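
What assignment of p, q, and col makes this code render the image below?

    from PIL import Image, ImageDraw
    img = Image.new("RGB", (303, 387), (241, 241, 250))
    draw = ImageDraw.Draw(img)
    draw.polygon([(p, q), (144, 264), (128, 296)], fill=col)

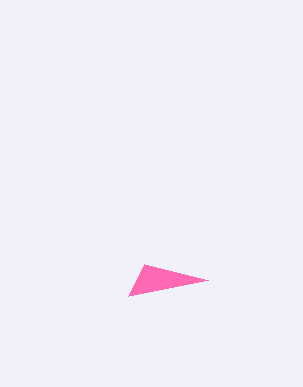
p = 208, q = 280, col = 'hotpink'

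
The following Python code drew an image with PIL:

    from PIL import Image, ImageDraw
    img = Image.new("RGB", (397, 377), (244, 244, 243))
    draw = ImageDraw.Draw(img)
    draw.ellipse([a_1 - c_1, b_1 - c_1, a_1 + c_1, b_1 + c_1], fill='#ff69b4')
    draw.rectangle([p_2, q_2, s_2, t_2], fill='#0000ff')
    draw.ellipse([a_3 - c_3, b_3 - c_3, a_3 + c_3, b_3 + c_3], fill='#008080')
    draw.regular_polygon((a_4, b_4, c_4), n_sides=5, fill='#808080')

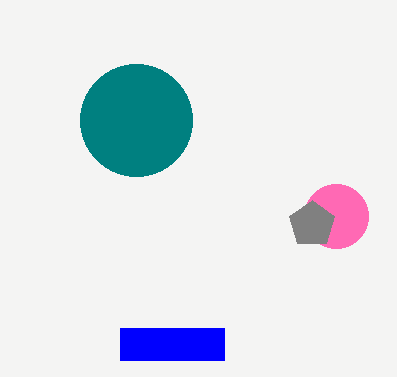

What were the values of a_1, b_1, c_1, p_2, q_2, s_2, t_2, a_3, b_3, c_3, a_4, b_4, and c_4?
a_1 = 336
b_1 = 216
c_1 = 32
p_2 = 120
q_2 = 328
s_2 = 224
t_2 = 360
a_3 = 136
b_3 = 120
c_3 = 56
a_4 = 312
b_4 = 224
c_4 = 24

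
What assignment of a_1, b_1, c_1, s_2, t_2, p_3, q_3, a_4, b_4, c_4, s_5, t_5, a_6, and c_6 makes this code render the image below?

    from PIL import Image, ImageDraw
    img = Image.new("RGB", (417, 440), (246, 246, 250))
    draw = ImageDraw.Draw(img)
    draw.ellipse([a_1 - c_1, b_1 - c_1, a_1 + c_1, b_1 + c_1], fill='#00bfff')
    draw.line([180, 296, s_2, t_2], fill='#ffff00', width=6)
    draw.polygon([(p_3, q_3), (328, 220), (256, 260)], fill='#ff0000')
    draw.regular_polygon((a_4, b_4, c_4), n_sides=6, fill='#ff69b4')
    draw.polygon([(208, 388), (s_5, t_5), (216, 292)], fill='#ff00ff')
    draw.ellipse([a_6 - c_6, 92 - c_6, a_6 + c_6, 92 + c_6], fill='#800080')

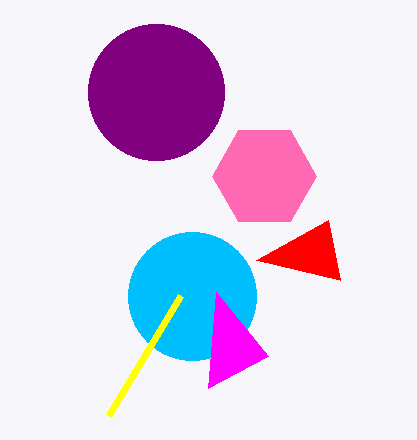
a_1 = 192; b_1 = 296; c_1 = 64; s_2 = 108; t_2 = 416; p_3 = 340; q_3 = 280; a_4 = 264; b_4 = 176; c_4 = 52; s_5 = 268; t_5 = 356; a_6 = 156; c_6 = 68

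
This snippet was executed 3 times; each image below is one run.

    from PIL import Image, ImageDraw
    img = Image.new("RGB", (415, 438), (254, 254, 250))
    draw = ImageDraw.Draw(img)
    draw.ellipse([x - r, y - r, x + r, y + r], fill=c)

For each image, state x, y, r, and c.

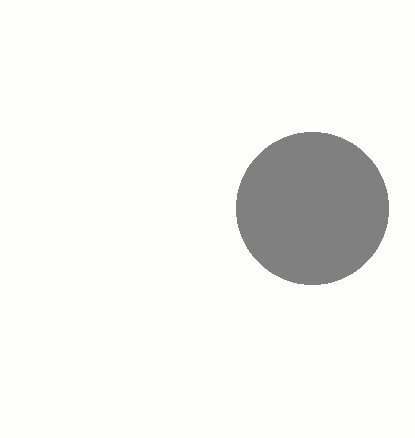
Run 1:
x = 312, y = 208, r = 76, c = 'gray'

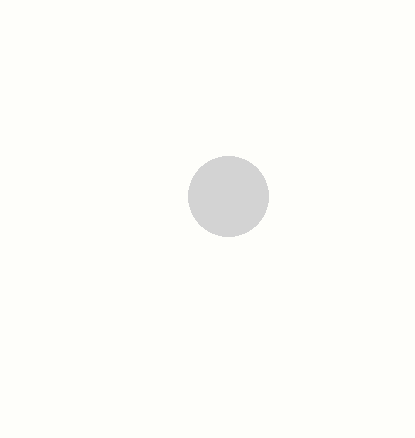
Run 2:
x = 228; y = 196; r = 40; c = 'lightgray'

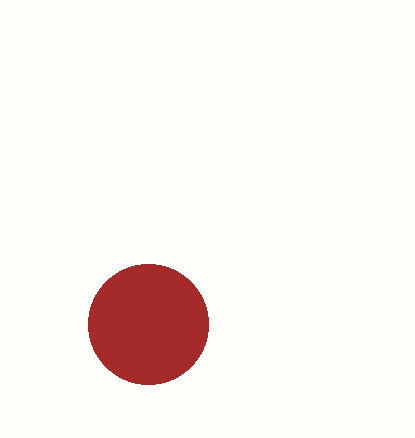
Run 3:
x = 148
y = 324
r = 60
c = 'brown'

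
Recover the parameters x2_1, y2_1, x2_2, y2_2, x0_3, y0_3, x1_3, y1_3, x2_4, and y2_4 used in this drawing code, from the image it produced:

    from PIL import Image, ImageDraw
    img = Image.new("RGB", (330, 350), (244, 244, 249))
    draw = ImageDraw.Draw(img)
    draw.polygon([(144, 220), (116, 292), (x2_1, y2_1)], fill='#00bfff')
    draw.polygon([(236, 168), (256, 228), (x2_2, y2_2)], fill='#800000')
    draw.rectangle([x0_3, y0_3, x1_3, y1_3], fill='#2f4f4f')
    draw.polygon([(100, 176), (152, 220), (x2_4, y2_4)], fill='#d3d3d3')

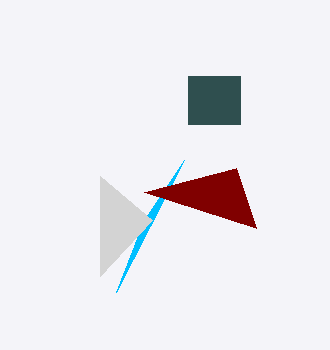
x2_1 = 184, y2_1 = 160, x2_2 = 144, y2_2 = 192, x0_3 = 188, y0_3 = 76, x1_3 = 240, y1_3 = 124, x2_4 = 100, y2_4 = 276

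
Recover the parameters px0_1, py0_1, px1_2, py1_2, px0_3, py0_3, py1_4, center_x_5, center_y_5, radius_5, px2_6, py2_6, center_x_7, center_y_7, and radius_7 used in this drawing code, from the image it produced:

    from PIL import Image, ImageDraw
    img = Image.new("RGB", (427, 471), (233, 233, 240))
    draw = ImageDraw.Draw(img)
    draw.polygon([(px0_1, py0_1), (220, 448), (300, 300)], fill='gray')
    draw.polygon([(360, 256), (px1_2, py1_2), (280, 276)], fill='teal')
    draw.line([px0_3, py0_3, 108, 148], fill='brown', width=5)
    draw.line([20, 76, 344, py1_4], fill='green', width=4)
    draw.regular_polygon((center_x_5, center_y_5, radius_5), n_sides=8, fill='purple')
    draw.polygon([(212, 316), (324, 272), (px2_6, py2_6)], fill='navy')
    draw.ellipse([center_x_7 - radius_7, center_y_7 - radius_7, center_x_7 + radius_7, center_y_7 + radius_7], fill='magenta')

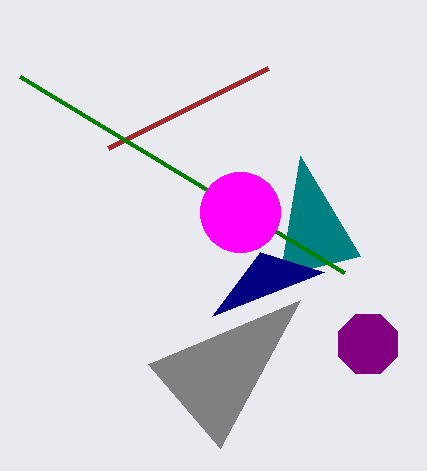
px0_1 = 148; py0_1 = 364; px1_2 = 300; py1_2 = 156; px0_3 = 268; py0_3 = 68; py1_4 = 272; center_x_5 = 368; center_y_5 = 344; radius_5 = 32; px2_6 = 260; py2_6 = 252; center_x_7 = 240; center_y_7 = 212; radius_7 = 40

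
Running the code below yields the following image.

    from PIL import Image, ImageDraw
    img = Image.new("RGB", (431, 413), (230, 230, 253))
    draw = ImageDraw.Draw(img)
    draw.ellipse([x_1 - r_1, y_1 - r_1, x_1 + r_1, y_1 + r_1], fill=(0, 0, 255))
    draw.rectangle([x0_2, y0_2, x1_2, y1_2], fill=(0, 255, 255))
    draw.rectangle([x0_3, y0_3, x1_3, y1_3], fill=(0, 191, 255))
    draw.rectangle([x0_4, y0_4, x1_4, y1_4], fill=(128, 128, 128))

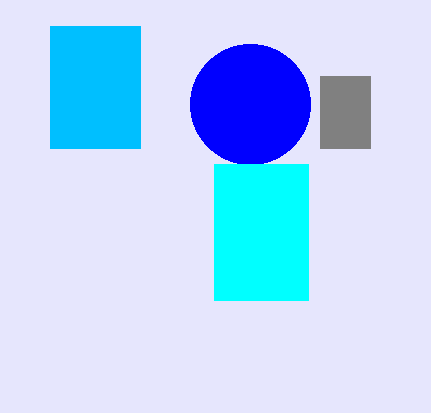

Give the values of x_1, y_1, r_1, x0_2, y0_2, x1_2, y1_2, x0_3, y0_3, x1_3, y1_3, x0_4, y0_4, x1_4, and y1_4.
x_1 = 250; y_1 = 104; r_1 = 60; x0_2 = 214; y0_2 = 164; x1_2 = 308; y1_2 = 300; x0_3 = 50; y0_3 = 26; x1_3 = 140; y1_3 = 148; x0_4 = 320; y0_4 = 76; x1_4 = 370; y1_4 = 148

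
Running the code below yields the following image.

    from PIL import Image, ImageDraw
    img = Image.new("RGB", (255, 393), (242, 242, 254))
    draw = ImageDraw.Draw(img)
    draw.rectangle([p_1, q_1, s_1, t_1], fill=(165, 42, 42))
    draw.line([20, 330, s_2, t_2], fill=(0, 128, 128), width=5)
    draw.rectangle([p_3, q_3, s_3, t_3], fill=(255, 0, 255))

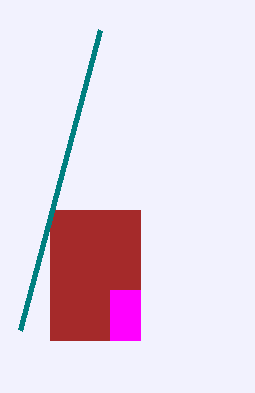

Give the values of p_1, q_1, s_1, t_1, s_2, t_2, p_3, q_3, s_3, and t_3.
p_1 = 50, q_1 = 210, s_1 = 140, t_1 = 340, s_2 = 100, t_2 = 30, p_3 = 110, q_3 = 290, s_3 = 140, t_3 = 340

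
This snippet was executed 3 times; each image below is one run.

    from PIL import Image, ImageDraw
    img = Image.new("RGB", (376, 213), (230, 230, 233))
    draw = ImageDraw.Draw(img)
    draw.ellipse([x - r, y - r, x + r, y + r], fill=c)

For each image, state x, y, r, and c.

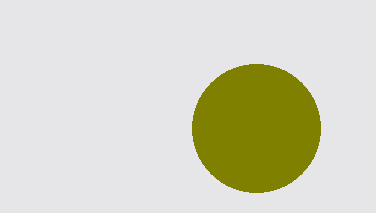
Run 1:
x = 256; y = 128; r = 64; c = 'olive'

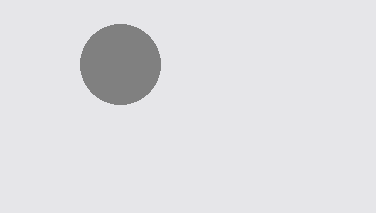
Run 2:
x = 120
y = 64
r = 40
c = 'gray'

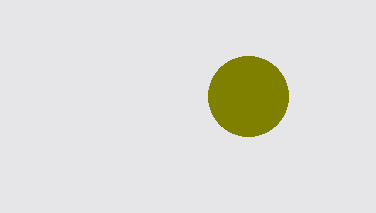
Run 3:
x = 248
y = 96
r = 40
c = 'olive'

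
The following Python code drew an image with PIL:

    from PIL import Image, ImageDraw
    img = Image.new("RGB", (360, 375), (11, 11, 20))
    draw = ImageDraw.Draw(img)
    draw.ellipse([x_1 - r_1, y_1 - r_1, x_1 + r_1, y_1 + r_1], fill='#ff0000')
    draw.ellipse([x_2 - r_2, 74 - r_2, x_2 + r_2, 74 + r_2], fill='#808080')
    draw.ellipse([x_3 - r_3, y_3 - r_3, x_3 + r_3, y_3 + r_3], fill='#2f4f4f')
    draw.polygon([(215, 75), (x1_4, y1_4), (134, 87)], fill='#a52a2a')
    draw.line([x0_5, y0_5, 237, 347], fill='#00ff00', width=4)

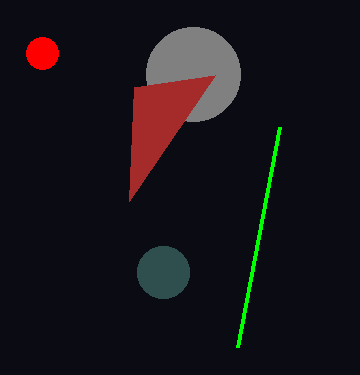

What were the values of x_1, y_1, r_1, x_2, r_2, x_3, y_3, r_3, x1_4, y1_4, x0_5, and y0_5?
x_1 = 42
y_1 = 53
r_1 = 16
x_2 = 193
r_2 = 47
x_3 = 163
y_3 = 272
r_3 = 26
x1_4 = 129
y1_4 = 201
x0_5 = 279
y0_5 = 127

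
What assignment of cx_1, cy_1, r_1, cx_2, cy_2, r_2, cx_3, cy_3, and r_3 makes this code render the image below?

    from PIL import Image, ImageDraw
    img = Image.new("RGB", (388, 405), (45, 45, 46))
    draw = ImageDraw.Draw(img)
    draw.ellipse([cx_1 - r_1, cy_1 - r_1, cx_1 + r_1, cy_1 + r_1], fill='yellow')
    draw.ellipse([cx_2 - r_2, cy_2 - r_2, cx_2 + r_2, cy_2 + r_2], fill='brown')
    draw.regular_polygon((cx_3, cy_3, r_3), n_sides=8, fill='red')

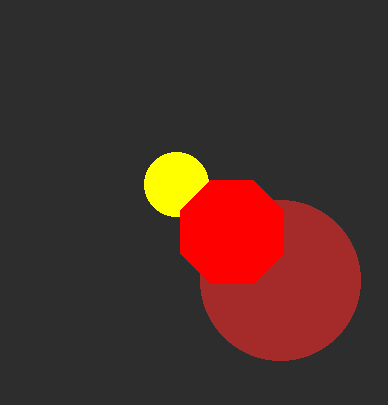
cx_1 = 176, cy_1 = 184, r_1 = 32, cx_2 = 280, cy_2 = 280, r_2 = 80, cx_3 = 232, cy_3 = 232, r_3 = 56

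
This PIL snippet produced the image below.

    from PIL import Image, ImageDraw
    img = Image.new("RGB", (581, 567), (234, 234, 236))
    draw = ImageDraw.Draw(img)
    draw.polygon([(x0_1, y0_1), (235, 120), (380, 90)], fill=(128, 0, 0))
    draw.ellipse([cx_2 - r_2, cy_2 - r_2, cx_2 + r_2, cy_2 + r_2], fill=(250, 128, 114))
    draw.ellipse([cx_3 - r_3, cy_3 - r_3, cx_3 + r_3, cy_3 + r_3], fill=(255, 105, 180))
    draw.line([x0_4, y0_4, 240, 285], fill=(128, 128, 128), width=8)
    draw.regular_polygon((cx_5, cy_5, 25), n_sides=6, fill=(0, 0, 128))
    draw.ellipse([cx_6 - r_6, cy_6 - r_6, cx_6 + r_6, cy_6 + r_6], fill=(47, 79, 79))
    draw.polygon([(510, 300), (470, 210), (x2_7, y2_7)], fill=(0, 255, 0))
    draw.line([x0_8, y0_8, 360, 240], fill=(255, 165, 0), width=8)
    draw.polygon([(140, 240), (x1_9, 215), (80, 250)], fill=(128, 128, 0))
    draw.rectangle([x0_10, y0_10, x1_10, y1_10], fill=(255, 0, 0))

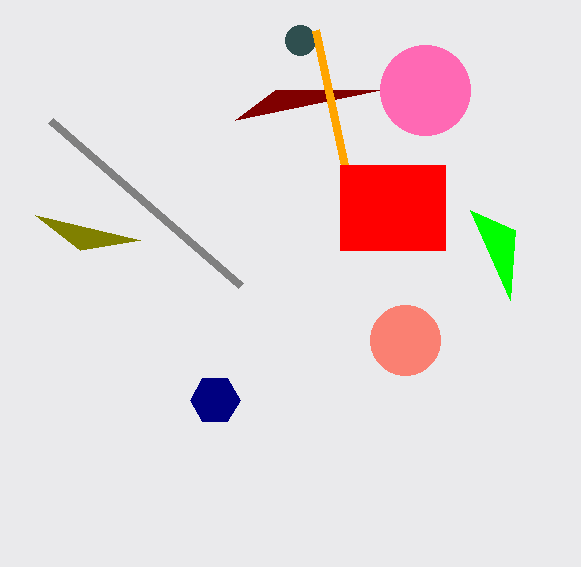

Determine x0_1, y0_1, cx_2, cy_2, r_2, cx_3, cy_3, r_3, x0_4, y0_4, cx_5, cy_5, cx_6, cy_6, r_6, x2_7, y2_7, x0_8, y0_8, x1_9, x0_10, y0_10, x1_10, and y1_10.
x0_1 = 275; y0_1 = 90; cx_2 = 405; cy_2 = 340; r_2 = 35; cx_3 = 425; cy_3 = 90; r_3 = 45; x0_4 = 50; y0_4 = 120; cx_5 = 215; cy_5 = 400; cx_6 = 300; cy_6 = 40; r_6 = 15; x2_7 = 515; y2_7 = 230; x0_8 = 315; y0_8 = 30; x1_9 = 35; x0_10 = 340; y0_10 = 165; x1_10 = 445; y1_10 = 250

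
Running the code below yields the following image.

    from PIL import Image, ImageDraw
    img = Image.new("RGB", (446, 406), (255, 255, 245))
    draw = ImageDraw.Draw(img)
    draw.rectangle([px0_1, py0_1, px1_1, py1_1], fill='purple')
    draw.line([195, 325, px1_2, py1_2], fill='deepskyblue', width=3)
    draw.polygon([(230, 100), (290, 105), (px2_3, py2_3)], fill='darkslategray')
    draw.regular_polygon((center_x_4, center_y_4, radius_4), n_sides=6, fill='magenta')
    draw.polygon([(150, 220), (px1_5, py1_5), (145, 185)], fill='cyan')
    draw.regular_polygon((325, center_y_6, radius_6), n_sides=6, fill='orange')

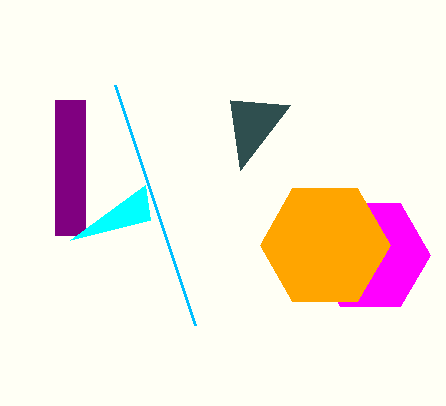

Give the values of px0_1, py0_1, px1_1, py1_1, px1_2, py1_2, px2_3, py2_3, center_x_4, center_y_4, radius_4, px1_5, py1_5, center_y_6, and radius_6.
px0_1 = 55; py0_1 = 100; px1_1 = 85; py1_1 = 235; px1_2 = 115; py1_2 = 85; px2_3 = 240; py2_3 = 170; center_x_4 = 370; center_y_4 = 255; radius_4 = 60; px1_5 = 70; py1_5 = 240; center_y_6 = 245; radius_6 = 65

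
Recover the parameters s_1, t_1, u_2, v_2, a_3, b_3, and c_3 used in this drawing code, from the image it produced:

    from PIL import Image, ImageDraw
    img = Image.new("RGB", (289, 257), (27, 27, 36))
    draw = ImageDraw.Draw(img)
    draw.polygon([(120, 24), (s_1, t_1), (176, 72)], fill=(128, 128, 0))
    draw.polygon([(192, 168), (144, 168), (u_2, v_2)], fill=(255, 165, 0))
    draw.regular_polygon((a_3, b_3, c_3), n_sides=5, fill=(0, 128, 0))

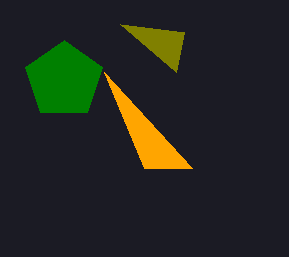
s_1 = 184
t_1 = 32
u_2 = 104
v_2 = 72
a_3 = 64
b_3 = 80
c_3 = 40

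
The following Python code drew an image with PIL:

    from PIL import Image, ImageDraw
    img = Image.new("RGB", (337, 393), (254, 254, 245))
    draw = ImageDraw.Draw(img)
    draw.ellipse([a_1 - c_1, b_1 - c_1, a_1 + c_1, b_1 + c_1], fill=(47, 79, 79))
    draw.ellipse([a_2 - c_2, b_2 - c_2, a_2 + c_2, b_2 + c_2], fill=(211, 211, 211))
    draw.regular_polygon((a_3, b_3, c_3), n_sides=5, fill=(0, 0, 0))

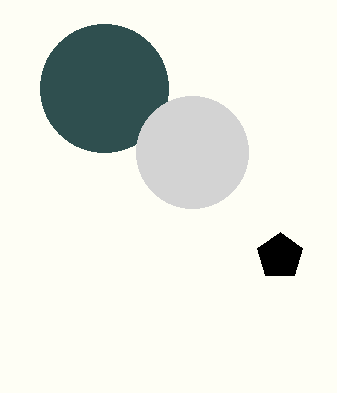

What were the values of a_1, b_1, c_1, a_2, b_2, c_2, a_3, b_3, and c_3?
a_1 = 104; b_1 = 88; c_1 = 64; a_2 = 192; b_2 = 152; c_2 = 56; a_3 = 280; b_3 = 256; c_3 = 24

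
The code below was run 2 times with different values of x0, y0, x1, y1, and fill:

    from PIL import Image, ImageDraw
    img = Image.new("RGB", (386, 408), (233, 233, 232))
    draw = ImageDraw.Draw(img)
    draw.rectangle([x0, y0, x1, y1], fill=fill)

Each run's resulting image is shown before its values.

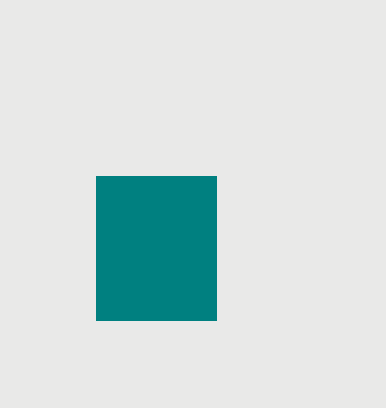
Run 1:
x0 = 96; y0 = 176; x1 = 216; y1 = 320; fill = 'teal'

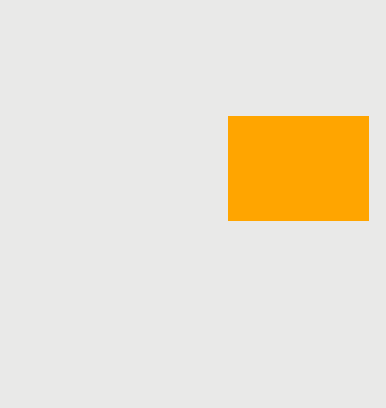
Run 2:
x0 = 228, y0 = 116, x1 = 368, y1 = 220, fill = 'orange'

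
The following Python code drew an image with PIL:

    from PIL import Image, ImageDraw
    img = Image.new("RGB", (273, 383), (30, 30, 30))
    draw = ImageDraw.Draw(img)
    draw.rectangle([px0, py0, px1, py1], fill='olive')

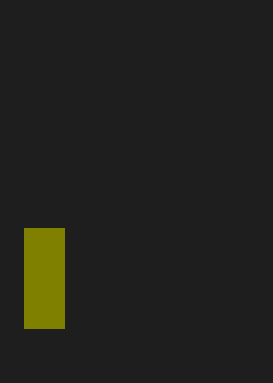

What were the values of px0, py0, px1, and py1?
px0 = 24; py0 = 228; px1 = 64; py1 = 328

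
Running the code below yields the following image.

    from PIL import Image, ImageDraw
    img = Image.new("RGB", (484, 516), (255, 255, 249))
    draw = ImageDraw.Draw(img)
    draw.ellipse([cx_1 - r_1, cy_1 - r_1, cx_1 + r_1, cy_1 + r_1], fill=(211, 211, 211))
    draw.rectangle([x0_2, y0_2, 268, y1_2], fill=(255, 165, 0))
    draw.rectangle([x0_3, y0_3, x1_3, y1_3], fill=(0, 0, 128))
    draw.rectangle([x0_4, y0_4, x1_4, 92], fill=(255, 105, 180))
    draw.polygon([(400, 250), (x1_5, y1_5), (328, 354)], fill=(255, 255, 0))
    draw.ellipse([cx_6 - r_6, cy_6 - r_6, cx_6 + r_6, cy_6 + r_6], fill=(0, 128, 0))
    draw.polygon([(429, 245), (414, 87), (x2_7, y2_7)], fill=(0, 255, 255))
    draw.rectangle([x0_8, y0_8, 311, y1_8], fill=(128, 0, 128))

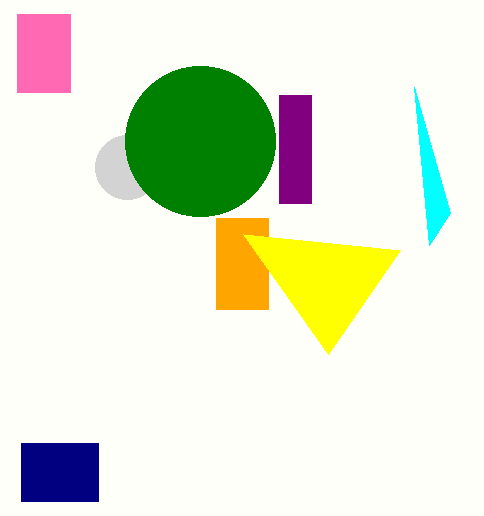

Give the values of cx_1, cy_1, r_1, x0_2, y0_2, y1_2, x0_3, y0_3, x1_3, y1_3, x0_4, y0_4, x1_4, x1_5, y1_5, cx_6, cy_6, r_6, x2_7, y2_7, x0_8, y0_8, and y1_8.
cx_1 = 127; cy_1 = 167; r_1 = 32; x0_2 = 216; y0_2 = 218; y1_2 = 309; x0_3 = 21; y0_3 = 443; x1_3 = 98; y1_3 = 501; x0_4 = 17; y0_4 = 14; x1_4 = 70; x1_5 = 243; y1_5 = 234; cx_6 = 200; cy_6 = 141; r_6 = 75; x2_7 = 450; y2_7 = 213; x0_8 = 279; y0_8 = 95; y1_8 = 203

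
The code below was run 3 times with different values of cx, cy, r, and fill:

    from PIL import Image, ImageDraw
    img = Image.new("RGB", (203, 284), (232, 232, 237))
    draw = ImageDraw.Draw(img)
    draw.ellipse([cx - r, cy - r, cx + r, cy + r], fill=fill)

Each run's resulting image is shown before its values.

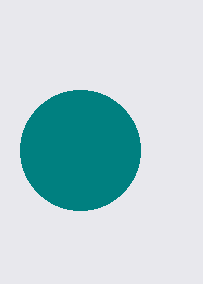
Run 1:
cx = 80; cy = 150; r = 60; fill = 'teal'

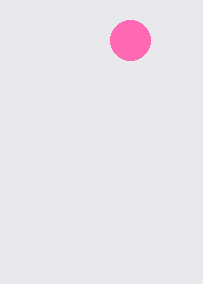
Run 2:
cx = 130, cy = 40, r = 20, fill = 'hotpink'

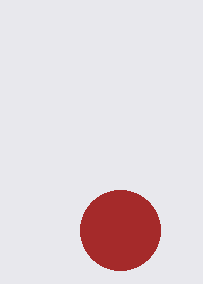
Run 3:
cx = 120, cy = 230, r = 40, fill = 'brown'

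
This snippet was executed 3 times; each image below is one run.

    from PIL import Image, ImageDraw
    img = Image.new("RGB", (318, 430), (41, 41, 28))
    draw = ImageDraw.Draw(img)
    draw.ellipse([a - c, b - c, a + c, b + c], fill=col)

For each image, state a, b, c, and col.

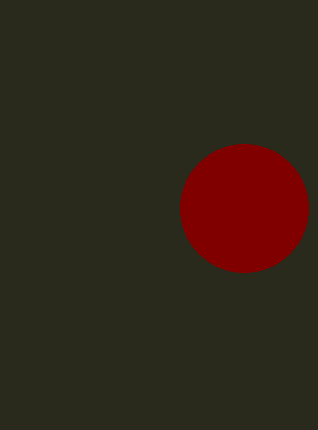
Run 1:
a = 244
b = 208
c = 64
col = 'maroon'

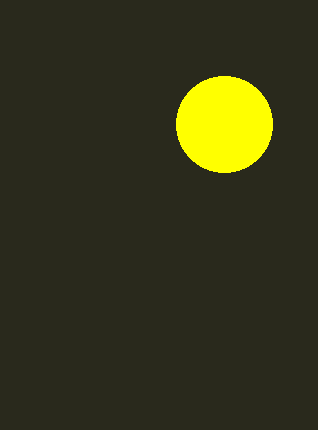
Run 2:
a = 224, b = 124, c = 48, col = 'yellow'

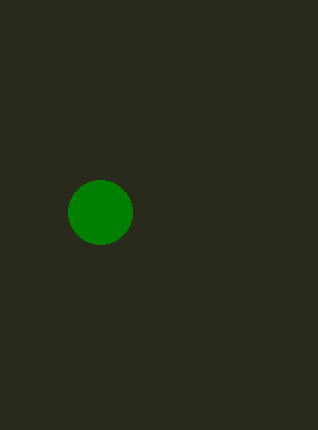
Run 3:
a = 100, b = 212, c = 32, col = 'green'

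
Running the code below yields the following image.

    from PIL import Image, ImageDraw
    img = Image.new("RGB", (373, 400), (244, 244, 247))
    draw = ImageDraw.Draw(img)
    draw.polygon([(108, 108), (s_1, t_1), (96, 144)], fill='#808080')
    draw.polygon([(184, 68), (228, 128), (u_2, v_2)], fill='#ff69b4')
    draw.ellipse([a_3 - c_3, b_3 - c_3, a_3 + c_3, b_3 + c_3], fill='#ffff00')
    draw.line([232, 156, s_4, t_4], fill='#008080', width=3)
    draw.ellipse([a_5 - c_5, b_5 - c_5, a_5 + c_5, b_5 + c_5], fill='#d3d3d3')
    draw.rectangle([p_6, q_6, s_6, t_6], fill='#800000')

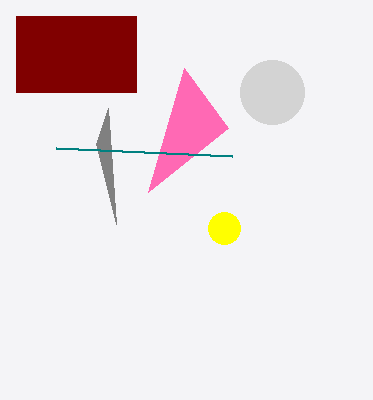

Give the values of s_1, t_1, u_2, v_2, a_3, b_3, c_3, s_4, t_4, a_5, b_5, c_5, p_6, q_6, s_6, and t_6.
s_1 = 116; t_1 = 224; u_2 = 148; v_2 = 192; a_3 = 224; b_3 = 228; c_3 = 16; s_4 = 56; t_4 = 148; a_5 = 272; b_5 = 92; c_5 = 32; p_6 = 16; q_6 = 16; s_6 = 136; t_6 = 92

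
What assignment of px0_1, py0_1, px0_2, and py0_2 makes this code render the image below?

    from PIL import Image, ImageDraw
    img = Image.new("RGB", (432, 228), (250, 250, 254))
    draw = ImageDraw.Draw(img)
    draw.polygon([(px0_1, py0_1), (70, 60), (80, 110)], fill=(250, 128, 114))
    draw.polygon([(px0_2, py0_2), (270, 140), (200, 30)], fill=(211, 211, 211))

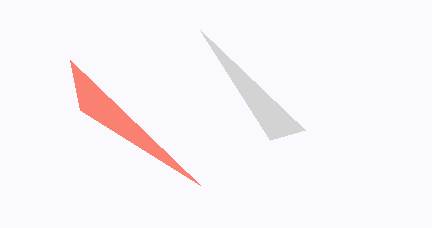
px0_1 = 200, py0_1 = 185, px0_2 = 305, py0_2 = 130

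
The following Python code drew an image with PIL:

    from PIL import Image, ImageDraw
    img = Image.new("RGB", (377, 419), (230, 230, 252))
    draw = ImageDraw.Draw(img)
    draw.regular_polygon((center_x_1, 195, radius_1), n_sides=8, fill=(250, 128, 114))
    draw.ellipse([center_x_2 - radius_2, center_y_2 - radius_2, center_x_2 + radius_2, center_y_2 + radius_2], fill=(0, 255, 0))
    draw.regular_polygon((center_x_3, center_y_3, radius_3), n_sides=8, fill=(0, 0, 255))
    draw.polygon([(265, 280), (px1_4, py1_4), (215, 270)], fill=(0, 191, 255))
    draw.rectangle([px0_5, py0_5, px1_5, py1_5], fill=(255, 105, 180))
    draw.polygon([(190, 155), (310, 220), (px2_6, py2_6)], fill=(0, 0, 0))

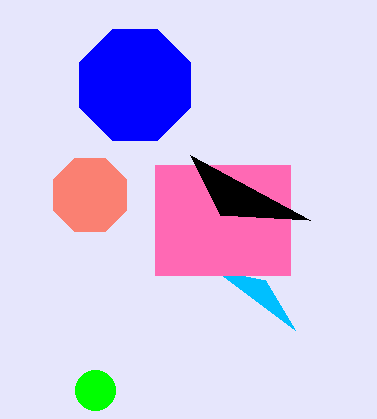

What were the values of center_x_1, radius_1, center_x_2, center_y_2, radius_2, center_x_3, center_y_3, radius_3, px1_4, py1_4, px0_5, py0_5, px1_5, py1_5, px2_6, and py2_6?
center_x_1 = 90
radius_1 = 40
center_x_2 = 95
center_y_2 = 390
radius_2 = 20
center_x_3 = 135
center_y_3 = 85
radius_3 = 60
px1_4 = 295
py1_4 = 330
px0_5 = 155
py0_5 = 165
px1_5 = 290
py1_5 = 275
px2_6 = 220
py2_6 = 215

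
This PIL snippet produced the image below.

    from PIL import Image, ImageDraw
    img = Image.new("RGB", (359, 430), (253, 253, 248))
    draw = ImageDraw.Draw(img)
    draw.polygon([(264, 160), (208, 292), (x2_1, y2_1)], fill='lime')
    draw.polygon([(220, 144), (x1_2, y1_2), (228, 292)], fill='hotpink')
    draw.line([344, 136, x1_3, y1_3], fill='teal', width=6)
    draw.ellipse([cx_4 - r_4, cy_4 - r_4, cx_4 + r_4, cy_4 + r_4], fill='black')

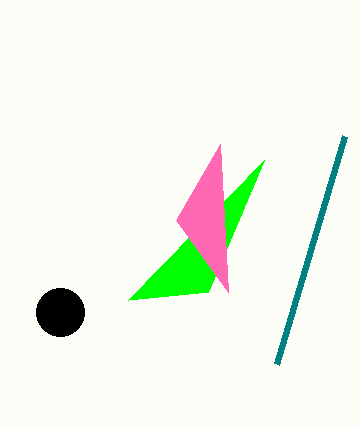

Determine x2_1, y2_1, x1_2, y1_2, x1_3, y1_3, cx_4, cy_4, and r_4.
x2_1 = 128, y2_1 = 300, x1_2 = 176, y1_2 = 220, x1_3 = 276, y1_3 = 364, cx_4 = 60, cy_4 = 312, r_4 = 24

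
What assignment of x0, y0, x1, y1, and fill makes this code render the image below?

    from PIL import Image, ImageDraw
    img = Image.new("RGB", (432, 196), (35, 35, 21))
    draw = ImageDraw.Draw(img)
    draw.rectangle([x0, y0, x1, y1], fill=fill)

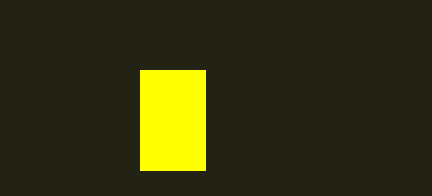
x0 = 140, y0 = 70, x1 = 205, y1 = 170, fill = 'yellow'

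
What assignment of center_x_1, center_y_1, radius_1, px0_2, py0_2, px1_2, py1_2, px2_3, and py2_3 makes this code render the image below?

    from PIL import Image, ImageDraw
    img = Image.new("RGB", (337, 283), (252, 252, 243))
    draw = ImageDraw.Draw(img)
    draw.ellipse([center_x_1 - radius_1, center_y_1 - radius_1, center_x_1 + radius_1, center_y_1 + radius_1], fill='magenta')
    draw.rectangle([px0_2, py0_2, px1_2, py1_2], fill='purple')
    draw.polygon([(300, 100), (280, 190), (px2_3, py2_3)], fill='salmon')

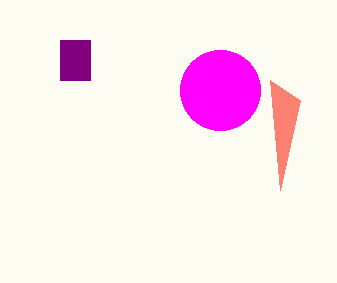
center_x_1 = 220, center_y_1 = 90, radius_1 = 40, px0_2 = 60, py0_2 = 40, px1_2 = 90, py1_2 = 80, px2_3 = 270, py2_3 = 80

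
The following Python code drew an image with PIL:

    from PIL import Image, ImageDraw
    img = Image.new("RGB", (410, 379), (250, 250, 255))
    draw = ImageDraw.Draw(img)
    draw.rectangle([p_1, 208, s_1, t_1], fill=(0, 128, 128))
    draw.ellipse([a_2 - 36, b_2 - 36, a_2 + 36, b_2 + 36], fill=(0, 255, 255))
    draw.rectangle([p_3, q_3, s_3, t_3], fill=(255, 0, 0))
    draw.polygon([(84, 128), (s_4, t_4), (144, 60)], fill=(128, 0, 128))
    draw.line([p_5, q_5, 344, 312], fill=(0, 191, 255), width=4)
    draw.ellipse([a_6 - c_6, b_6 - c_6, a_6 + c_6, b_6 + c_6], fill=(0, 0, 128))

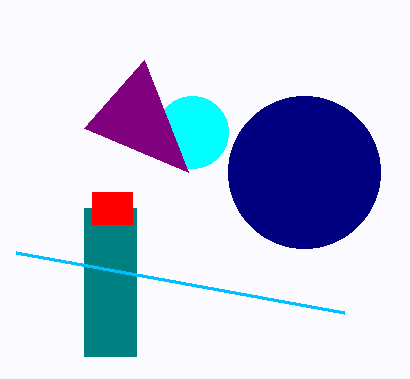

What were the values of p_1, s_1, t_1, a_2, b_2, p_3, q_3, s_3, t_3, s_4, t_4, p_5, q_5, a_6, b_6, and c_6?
p_1 = 84, s_1 = 136, t_1 = 356, a_2 = 192, b_2 = 132, p_3 = 92, q_3 = 192, s_3 = 132, t_3 = 224, s_4 = 188, t_4 = 172, p_5 = 16, q_5 = 252, a_6 = 304, b_6 = 172, c_6 = 76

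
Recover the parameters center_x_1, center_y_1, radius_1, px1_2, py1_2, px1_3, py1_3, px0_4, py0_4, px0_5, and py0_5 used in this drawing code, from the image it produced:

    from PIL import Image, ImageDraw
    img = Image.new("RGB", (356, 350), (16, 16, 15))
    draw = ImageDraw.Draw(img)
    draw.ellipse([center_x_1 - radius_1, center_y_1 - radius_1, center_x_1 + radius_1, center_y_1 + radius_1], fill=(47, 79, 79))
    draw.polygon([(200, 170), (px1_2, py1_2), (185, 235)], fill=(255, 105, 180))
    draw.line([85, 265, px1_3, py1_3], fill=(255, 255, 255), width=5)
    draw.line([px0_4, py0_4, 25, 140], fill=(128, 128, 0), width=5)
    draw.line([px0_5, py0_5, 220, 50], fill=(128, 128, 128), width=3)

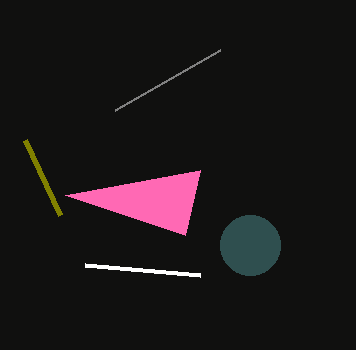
center_x_1 = 250, center_y_1 = 245, radius_1 = 30, px1_2 = 65, py1_2 = 195, px1_3 = 200, py1_3 = 275, px0_4 = 60, py0_4 = 215, px0_5 = 115, py0_5 = 110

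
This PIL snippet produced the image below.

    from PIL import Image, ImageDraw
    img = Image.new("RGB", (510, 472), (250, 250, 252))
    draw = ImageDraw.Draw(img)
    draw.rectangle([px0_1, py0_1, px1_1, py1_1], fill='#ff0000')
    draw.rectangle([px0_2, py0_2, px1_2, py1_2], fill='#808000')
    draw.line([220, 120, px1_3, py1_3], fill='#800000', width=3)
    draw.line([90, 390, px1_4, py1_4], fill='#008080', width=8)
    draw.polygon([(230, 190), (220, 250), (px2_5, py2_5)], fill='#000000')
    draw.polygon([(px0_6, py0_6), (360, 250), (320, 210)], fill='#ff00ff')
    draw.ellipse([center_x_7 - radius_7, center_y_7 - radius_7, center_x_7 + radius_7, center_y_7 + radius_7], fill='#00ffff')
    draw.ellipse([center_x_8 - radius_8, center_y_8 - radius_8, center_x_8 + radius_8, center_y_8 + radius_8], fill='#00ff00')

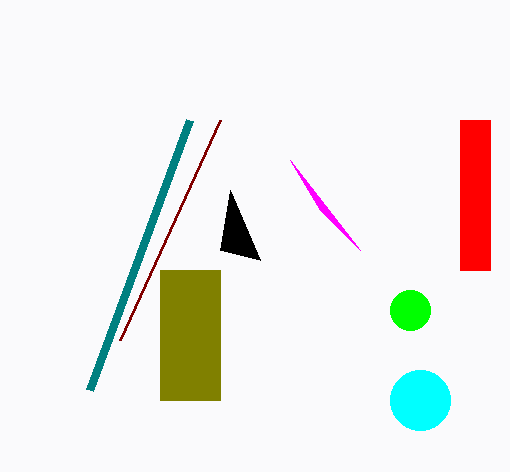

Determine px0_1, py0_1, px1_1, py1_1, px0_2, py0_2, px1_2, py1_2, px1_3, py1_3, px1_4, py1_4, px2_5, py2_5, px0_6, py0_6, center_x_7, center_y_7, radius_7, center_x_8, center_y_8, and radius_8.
px0_1 = 460
py0_1 = 120
px1_1 = 490
py1_1 = 270
px0_2 = 160
py0_2 = 270
px1_2 = 220
py1_2 = 400
px1_3 = 120
py1_3 = 340
px1_4 = 190
py1_4 = 120
px2_5 = 260
py2_5 = 260
px0_6 = 290
py0_6 = 160
center_x_7 = 420
center_y_7 = 400
radius_7 = 30
center_x_8 = 410
center_y_8 = 310
radius_8 = 20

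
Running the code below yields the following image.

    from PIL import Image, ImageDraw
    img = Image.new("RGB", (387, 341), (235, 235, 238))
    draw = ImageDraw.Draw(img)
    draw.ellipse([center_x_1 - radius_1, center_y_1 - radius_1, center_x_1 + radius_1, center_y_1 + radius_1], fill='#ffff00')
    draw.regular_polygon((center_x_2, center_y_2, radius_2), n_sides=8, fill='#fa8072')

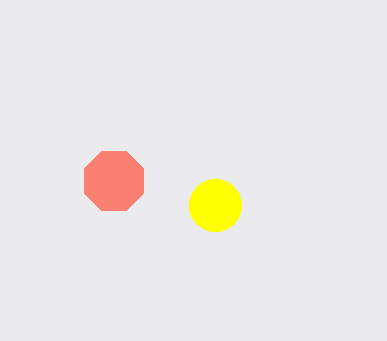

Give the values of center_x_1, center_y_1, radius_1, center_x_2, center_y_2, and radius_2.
center_x_1 = 215; center_y_1 = 205; radius_1 = 26; center_x_2 = 114; center_y_2 = 181; radius_2 = 32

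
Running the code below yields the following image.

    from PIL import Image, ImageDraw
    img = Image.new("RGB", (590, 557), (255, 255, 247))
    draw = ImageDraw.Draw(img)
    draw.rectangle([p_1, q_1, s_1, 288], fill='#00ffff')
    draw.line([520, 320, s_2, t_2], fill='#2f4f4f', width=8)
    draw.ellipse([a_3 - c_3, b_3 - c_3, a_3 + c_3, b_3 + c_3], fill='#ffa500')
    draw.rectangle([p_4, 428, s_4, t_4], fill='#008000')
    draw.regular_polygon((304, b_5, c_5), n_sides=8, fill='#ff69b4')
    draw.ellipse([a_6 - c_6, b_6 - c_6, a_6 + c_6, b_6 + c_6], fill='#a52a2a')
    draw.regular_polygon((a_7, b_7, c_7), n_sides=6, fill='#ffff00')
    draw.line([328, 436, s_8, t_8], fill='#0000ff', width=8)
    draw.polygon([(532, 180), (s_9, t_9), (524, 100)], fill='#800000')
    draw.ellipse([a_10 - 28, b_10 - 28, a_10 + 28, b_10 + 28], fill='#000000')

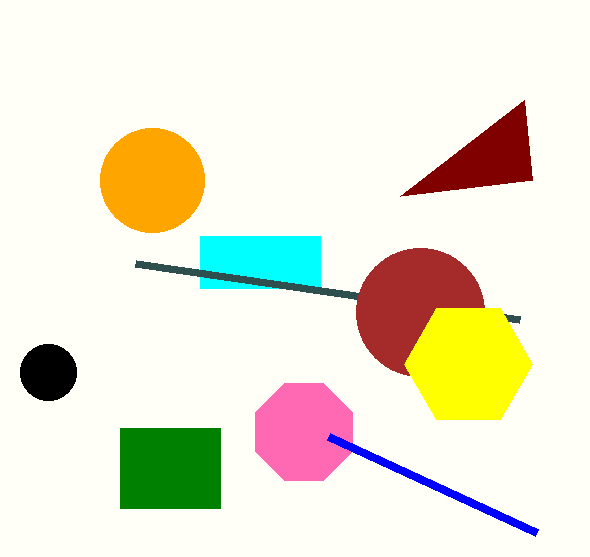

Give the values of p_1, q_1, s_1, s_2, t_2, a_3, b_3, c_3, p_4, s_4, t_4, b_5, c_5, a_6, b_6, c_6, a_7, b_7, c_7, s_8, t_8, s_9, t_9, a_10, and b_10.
p_1 = 200, q_1 = 236, s_1 = 320, s_2 = 136, t_2 = 264, a_3 = 152, b_3 = 180, c_3 = 52, p_4 = 120, s_4 = 220, t_4 = 508, b_5 = 432, c_5 = 52, a_6 = 420, b_6 = 312, c_6 = 64, a_7 = 468, b_7 = 364, c_7 = 64, s_8 = 536, t_8 = 532, s_9 = 400, t_9 = 196, a_10 = 48, b_10 = 372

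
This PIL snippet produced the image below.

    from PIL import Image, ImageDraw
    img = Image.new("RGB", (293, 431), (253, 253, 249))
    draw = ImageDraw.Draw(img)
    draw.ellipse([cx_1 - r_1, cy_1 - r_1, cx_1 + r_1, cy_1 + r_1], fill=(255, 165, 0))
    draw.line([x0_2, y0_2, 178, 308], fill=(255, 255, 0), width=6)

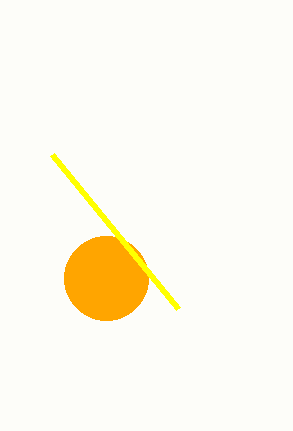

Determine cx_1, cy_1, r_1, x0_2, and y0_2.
cx_1 = 106; cy_1 = 278; r_1 = 42; x0_2 = 52; y0_2 = 154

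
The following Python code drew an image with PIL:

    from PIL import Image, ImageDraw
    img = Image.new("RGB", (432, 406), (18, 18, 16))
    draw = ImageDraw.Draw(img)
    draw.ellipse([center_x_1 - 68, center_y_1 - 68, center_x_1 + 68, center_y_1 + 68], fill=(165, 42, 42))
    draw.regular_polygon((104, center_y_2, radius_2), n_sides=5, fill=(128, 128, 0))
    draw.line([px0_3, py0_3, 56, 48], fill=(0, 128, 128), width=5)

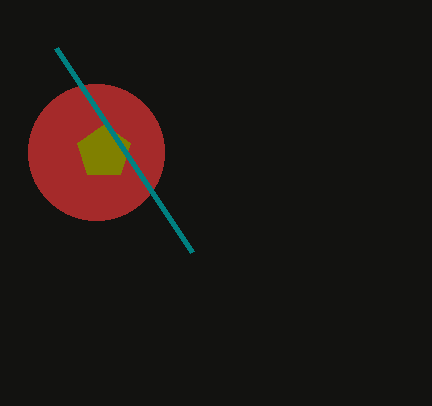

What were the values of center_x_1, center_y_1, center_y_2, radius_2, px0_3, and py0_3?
center_x_1 = 96
center_y_1 = 152
center_y_2 = 152
radius_2 = 28
px0_3 = 192
py0_3 = 252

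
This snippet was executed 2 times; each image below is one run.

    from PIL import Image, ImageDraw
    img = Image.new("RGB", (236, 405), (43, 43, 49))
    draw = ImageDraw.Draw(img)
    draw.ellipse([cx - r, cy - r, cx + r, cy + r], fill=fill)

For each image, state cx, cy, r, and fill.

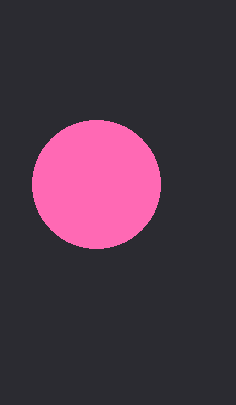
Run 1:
cx = 96
cy = 184
r = 64
fill = 'hotpink'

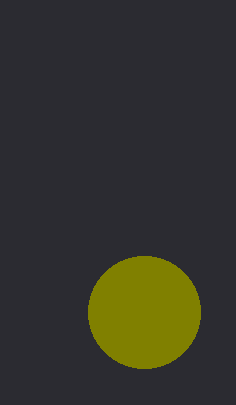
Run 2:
cx = 144; cy = 312; r = 56; fill = 'olive'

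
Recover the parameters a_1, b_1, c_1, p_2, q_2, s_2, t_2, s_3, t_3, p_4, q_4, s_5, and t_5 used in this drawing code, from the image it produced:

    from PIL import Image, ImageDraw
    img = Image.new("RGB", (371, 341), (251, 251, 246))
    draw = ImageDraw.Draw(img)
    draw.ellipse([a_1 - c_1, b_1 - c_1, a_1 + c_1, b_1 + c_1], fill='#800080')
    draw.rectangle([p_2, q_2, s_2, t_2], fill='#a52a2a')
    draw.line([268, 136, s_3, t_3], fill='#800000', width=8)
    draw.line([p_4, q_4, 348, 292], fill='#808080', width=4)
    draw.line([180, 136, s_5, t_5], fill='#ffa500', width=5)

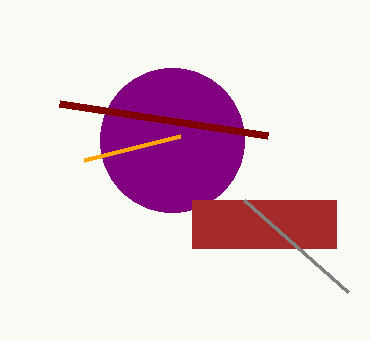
a_1 = 172
b_1 = 140
c_1 = 72
p_2 = 192
q_2 = 200
s_2 = 336
t_2 = 248
s_3 = 60
t_3 = 104
p_4 = 244
q_4 = 200
s_5 = 84
t_5 = 160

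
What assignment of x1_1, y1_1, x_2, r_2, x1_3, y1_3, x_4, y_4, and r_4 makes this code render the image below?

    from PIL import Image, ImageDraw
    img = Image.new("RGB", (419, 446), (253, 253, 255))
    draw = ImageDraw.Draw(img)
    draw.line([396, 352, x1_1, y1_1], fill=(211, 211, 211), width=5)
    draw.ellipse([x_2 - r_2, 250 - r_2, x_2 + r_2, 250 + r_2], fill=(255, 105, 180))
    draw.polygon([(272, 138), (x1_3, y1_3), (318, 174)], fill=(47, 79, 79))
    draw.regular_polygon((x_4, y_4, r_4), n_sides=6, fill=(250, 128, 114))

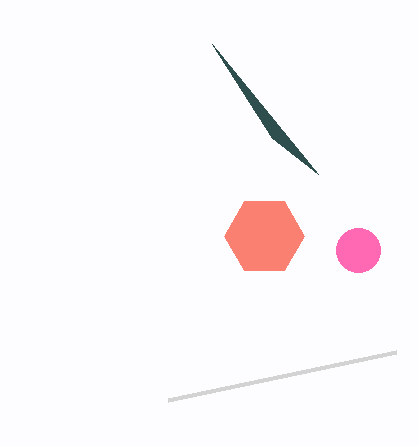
x1_1 = 168; y1_1 = 400; x_2 = 358; r_2 = 22; x1_3 = 212; y1_3 = 44; x_4 = 264; y_4 = 236; r_4 = 40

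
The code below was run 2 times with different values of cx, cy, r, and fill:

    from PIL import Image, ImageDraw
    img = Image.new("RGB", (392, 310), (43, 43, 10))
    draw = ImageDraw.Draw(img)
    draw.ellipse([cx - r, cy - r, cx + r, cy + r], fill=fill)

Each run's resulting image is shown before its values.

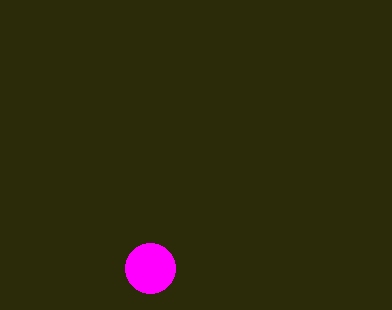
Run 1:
cx = 150, cy = 268, r = 25, fill = 'magenta'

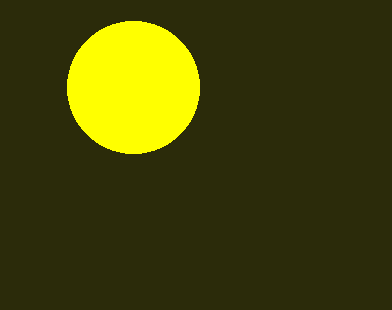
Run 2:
cx = 133; cy = 87; r = 66; fill = 'yellow'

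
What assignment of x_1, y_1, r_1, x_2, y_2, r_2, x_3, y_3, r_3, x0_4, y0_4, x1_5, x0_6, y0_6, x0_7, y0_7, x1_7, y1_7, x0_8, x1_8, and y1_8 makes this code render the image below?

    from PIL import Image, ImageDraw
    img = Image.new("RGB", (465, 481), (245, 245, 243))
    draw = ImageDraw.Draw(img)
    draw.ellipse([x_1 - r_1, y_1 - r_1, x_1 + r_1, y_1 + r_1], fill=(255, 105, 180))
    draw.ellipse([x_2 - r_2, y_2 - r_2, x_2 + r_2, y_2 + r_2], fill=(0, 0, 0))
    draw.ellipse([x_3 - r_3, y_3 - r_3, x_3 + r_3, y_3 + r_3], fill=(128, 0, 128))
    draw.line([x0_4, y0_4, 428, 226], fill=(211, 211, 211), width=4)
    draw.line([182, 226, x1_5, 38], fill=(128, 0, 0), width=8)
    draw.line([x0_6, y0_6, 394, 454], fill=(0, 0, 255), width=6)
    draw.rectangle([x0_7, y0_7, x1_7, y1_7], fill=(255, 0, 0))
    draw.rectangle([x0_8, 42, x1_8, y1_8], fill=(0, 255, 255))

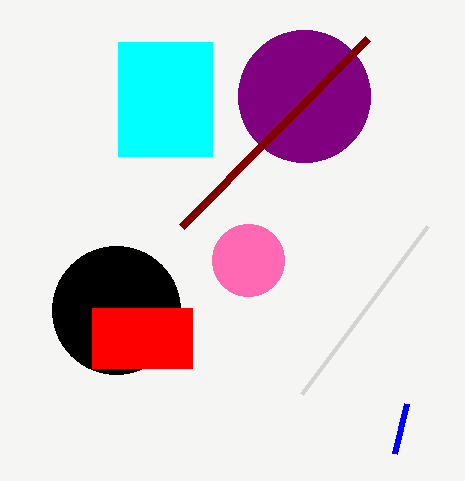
x_1 = 248; y_1 = 260; r_1 = 36; x_2 = 116; y_2 = 310; r_2 = 64; x_3 = 304; y_3 = 96; r_3 = 66; x0_4 = 302; y0_4 = 394; x1_5 = 368; x0_6 = 406; y0_6 = 404; x0_7 = 92; y0_7 = 308; x1_7 = 192; y1_7 = 368; x0_8 = 118; x1_8 = 212; y1_8 = 156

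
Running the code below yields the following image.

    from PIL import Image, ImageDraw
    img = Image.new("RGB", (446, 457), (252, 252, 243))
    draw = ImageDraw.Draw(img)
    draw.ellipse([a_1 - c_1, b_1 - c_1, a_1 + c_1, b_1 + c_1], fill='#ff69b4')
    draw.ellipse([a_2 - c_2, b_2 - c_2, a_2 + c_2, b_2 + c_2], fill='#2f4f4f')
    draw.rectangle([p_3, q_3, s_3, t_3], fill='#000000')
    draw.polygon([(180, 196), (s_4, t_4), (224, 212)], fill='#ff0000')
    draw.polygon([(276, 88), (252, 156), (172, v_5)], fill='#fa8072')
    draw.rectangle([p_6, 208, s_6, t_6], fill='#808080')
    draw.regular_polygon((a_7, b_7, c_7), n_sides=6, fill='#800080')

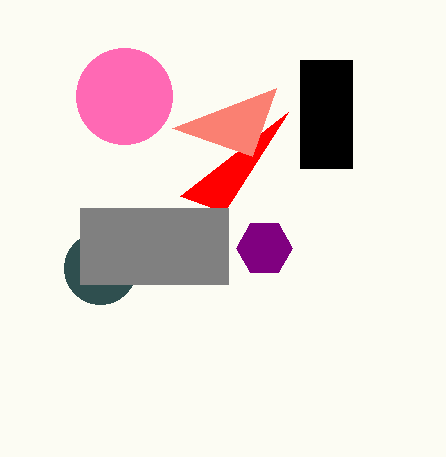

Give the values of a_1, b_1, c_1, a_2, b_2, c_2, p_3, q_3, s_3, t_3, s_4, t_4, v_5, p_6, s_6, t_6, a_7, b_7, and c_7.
a_1 = 124; b_1 = 96; c_1 = 48; a_2 = 100; b_2 = 268; c_2 = 36; p_3 = 300; q_3 = 60; s_3 = 352; t_3 = 168; s_4 = 288; t_4 = 112; v_5 = 128; p_6 = 80; s_6 = 228; t_6 = 284; a_7 = 264; b_7 = 248; c_7 = 28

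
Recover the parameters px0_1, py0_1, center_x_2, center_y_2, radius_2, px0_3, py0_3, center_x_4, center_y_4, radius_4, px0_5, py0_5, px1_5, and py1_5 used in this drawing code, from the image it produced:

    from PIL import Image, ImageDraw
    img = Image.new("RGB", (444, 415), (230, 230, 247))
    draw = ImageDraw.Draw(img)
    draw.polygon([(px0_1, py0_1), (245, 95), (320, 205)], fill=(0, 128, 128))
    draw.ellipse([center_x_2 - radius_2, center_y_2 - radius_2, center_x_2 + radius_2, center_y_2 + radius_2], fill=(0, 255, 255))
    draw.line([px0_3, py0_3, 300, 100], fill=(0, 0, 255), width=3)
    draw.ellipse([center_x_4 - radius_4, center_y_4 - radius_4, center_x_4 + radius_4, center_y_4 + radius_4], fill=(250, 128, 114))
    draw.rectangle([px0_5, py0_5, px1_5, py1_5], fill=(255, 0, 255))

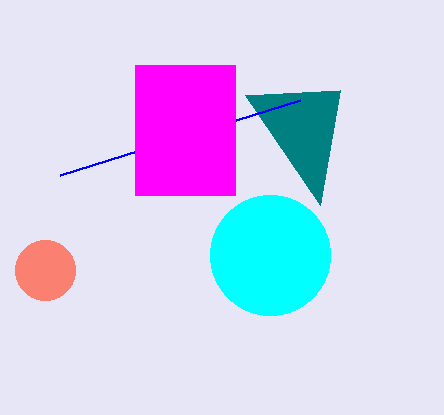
px0_1 = 340
py0_1 = 90
center_x_2 = 270
center_y_2 = 255
radius_2 = 60
px0_3 = 60
py0_3 = 175
center_x_4 = 45
center_y_4 = 270
radius_4 = 30
px0_5 = 135
py0_5 = 65
px1_5 = 235
py1_5 = 195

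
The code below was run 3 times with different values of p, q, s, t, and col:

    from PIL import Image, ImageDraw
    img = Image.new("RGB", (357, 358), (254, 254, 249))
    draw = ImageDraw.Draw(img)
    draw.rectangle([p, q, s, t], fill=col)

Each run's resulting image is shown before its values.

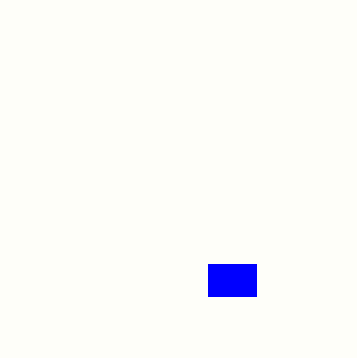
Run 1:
p = 208; q = 264; s = 256; t = 296; col = 'blue'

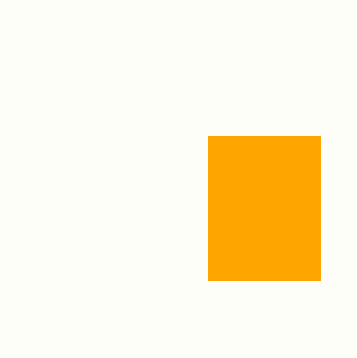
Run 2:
p = 208; q = 136; s = 320; t = 280; col = 'orange'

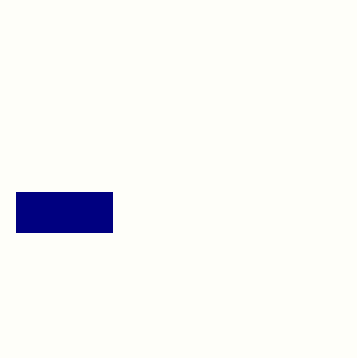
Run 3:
p = 16, q = 192, s = 112, t = 232, col = 'navy'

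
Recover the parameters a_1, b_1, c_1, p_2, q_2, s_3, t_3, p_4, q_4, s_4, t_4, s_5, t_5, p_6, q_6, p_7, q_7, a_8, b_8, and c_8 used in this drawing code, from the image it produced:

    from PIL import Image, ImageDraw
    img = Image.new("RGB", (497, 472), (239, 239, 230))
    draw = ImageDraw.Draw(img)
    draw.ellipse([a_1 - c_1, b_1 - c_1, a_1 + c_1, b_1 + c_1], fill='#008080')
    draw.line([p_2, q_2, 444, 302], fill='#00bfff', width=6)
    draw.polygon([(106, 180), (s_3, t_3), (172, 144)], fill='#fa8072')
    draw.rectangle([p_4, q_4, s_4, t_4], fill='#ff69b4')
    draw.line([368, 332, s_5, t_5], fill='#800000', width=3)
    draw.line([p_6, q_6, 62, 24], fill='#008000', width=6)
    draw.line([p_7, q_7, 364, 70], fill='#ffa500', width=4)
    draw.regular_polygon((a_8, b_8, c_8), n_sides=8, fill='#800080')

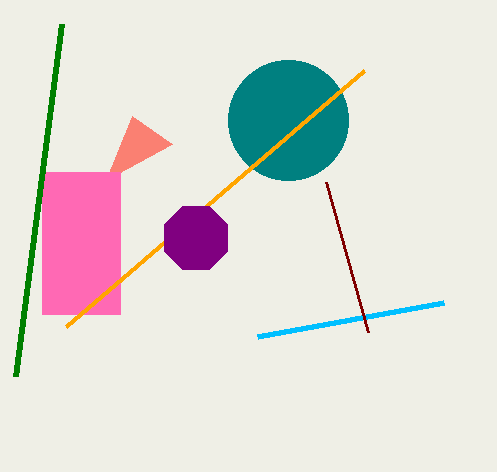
a_1 = 288
b_1 = 120
c_1 = 60
p_2 = 258
q_2 = 336
s_3 = 132
t_3 = 116
p_4 = 42
q_4 = 172
s_4 = 120
t_4 = 314
s_5 = 326
t_5 = 182
p_6 = 16
q_6 = 376
p_7 = 66
q_7 = 326
a_8 = 196
b_8 = 238
c_8 = 34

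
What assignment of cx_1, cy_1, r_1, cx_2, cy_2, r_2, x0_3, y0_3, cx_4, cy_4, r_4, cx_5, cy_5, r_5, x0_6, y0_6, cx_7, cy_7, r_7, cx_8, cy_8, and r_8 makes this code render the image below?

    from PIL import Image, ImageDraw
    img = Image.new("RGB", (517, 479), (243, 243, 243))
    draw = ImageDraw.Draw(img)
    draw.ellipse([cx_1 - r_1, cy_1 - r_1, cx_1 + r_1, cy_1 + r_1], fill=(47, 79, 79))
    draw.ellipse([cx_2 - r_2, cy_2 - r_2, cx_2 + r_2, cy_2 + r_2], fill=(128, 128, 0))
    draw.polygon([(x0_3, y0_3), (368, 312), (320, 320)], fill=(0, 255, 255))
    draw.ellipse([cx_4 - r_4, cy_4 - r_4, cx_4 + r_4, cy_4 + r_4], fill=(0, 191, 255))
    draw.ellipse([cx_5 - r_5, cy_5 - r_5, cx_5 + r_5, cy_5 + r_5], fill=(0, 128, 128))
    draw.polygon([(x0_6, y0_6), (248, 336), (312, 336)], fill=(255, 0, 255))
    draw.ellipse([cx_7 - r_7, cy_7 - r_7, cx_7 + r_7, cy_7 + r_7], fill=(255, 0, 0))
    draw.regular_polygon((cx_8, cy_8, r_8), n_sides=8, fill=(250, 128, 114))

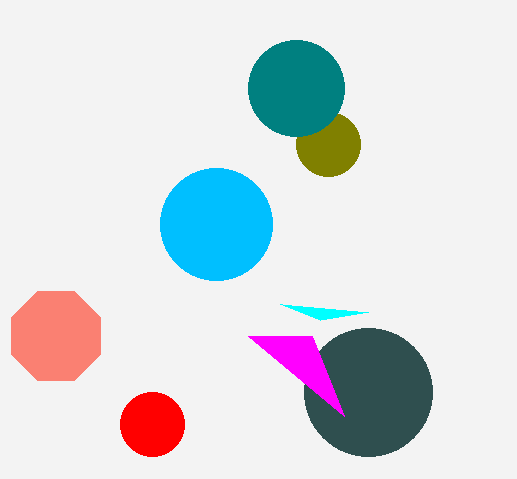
cx_1 = 368; cy_1 = 392; r_1 = 64; cx_2 = 328; cy_2 = 144; r_2 = 32; x0_3 = 280; y0_3 = 304; cx_4 = 216; cy_4 = 224; r_4 = 56; cx_5 = 296; cy_5 = 88; r_5 = 48; x0_6 = 344; y0_6 = 416; cx_7 = 152; cy_7 = 424; r_7 = 32; cx_8 = 56; cy_8 = 336; r_8 = 48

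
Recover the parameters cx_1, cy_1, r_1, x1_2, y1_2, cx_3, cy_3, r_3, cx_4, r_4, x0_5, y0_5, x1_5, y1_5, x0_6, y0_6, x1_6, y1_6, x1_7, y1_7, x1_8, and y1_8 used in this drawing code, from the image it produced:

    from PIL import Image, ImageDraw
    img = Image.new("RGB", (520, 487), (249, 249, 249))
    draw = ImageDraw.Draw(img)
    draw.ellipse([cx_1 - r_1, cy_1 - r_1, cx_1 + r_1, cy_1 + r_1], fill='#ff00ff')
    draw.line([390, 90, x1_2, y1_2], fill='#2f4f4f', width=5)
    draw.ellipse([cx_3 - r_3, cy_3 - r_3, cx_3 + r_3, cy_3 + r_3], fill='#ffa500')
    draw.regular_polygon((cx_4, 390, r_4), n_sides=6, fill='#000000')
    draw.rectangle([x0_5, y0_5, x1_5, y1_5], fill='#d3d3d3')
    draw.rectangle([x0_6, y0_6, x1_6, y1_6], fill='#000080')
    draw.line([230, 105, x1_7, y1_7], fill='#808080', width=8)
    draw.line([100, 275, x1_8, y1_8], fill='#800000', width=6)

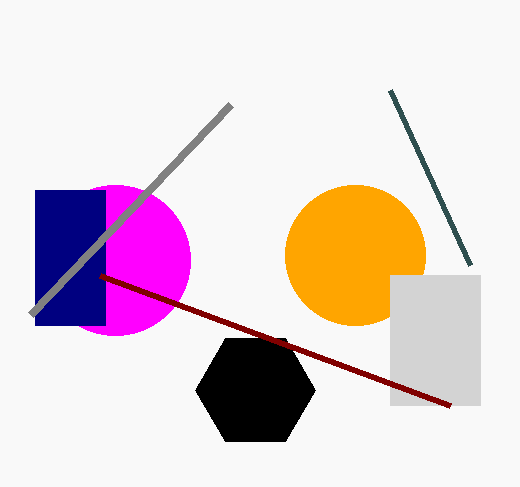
cx_1 = 115; cy_1 = 260; r_1 = 75; x1_2 = 470; y1_2 = 265; cx_3 = 355; cy_3 = 255; r_3 = 70; cx_4 = 255; r_4 = 60; x0_5 = 390; y0_5 = 275; x1_5 = 480; y1_5 = 405; x0_6 = 35; y0_6 = 190; x1_6 = 105; y1_6 = 325; x1_7 = 30; y1_7 = 315; x1_8 = 450; y1_8 = 405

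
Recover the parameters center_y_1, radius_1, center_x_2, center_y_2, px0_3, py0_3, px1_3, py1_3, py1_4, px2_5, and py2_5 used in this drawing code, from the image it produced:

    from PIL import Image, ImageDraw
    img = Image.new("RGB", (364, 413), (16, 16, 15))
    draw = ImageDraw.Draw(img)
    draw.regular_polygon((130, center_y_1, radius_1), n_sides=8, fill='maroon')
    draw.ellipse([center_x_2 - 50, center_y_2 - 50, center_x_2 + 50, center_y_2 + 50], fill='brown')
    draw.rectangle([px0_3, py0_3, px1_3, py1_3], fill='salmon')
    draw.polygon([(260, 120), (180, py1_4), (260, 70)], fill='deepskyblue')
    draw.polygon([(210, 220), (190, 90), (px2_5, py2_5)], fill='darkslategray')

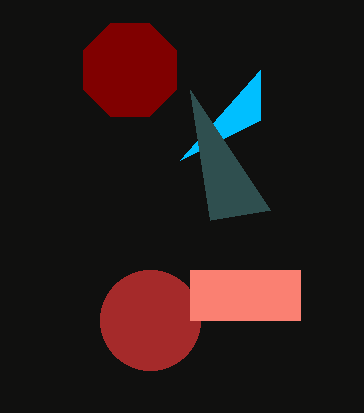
center_y_1 = 70; radius_1 = 50; center_x_2 = 150; center_y_2 = 320; px0_3 = 190; py0_3 = 270; px1_3 = 300; py1_3 = 320; py1_4 = 160; px2_5 = 270; py2_5 = 210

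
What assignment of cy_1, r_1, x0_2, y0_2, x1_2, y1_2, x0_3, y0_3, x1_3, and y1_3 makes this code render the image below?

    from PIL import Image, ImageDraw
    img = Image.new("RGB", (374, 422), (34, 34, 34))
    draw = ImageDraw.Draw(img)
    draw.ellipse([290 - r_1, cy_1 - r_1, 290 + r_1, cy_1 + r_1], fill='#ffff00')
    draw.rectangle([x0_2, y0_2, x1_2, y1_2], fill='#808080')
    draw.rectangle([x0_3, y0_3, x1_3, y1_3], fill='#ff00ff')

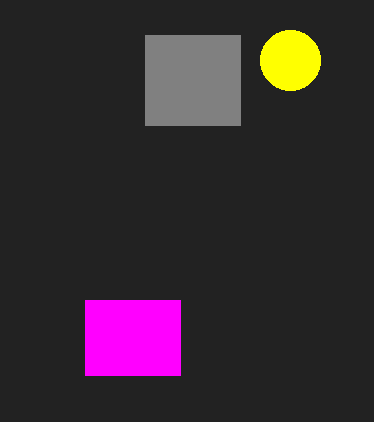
cy_1 = 60
r_1 = 30
x0_2 = 145
y0_2 = 35
x1_2 = 240
y1_2 = 125
x0_3 = 85
y0_3 = 300
x1_3 = 180
y1_3 = 375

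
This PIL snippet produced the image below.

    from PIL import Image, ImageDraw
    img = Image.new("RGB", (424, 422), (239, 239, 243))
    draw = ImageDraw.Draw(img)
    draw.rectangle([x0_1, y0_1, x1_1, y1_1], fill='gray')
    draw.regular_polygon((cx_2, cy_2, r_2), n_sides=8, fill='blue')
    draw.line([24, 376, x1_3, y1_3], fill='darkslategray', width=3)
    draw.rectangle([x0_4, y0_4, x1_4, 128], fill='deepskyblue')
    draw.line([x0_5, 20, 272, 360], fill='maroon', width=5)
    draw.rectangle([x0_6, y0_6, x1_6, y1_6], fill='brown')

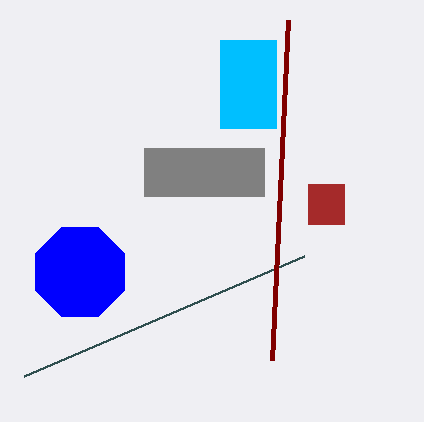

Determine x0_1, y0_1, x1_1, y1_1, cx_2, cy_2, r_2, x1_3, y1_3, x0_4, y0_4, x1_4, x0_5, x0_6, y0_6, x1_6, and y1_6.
x0_1 = 144, y0_1 = 148, x1_1 = 264, y1_1 = 196, cx_2 = 80, cy_2 = 272, r_2 = 48, x1_3 = 304, y1_3 = 256, x0_4 = 220, y0_4 = 40, x1_4 = 276, x0_5 = 288, x0_6 = 308, y0_6 = 184, x1_6 = 344, y1_6 = 224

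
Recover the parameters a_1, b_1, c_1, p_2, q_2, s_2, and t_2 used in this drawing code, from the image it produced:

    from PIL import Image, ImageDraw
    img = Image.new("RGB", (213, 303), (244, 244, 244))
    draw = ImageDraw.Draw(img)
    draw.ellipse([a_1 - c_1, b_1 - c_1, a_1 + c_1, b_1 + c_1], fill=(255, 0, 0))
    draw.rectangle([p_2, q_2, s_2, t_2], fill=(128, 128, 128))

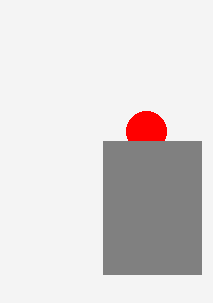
a_1 = 146, b_1 = 131, c_1 = 20, p_2 = 103, q_2 = 141, s_2 = 201, t_2 = 274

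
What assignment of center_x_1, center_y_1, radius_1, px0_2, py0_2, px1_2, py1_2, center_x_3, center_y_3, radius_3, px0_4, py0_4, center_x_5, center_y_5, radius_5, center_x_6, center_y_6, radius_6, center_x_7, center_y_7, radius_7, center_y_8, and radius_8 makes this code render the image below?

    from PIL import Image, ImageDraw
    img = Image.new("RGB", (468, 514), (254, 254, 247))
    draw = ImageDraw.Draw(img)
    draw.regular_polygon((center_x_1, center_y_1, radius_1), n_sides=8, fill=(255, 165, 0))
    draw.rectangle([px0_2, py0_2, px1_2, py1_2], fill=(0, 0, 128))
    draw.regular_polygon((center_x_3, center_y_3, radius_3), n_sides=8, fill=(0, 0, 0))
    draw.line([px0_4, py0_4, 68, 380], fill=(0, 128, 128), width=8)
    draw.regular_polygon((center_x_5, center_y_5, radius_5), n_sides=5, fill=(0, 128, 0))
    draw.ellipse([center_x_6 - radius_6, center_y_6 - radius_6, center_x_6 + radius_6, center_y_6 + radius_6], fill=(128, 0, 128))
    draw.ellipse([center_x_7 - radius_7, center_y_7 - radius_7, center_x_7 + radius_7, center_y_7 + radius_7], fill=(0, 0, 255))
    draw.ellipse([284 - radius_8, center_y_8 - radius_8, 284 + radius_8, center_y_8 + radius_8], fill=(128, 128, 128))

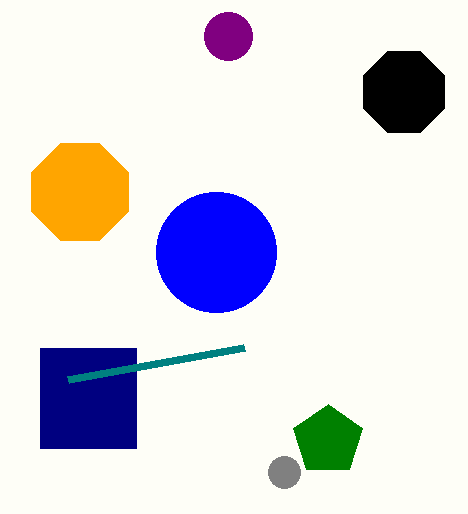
center_x_1 = 80
center_y_1 = 192
radius_1 = 52
px0_2 = 40
py0_2 = 348
px1_2 = 136
py1_2 = 448
center_x_3 = 404
center_y_3 = 92
radius_3 = 44
px0_4 = 244
py0_4 = 348
center_x_5 = 328
center_y_5 = 440
radius_5 = 36
center_x_6 = 228
center_y_6 = 36
radius_6 = 24
center_x_7 = 216
center_y_7 = 252
radius_7 = 60
center_y_8 = 472
radius_8 = 16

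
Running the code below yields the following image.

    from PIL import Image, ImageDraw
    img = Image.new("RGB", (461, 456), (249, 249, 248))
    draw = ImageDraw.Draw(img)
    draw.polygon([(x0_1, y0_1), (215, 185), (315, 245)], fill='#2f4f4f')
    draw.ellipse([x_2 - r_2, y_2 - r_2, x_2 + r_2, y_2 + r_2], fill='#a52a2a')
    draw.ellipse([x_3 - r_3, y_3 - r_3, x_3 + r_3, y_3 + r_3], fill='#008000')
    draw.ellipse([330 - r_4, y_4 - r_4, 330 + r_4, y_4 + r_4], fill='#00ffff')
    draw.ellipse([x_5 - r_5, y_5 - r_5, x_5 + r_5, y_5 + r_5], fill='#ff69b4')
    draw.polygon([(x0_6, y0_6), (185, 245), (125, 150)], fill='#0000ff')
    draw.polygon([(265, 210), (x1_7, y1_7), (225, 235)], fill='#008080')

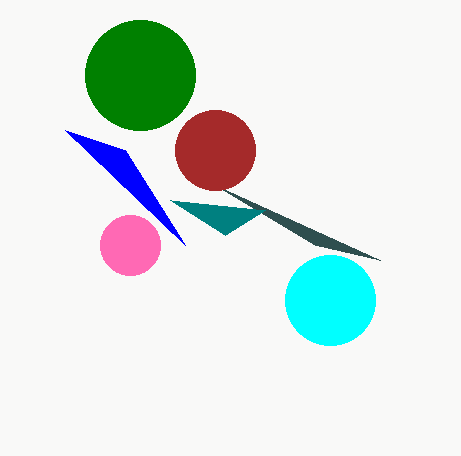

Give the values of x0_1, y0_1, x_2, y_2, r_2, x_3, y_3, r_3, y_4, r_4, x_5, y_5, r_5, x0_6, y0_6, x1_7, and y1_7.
x0_1 = 380, y0_1 = 260, x_2 = 215, y_2 = 150, r_2 = 40, x_3 = 140, y_3 = 75, r_3 = 55, y_4 = 300, r_4 = 45, x_5 = 130, y_5 = 245, r_5 = 30, x0_6 = 65, y0_6 = 130, x1_7 = 170, y1_7 = 200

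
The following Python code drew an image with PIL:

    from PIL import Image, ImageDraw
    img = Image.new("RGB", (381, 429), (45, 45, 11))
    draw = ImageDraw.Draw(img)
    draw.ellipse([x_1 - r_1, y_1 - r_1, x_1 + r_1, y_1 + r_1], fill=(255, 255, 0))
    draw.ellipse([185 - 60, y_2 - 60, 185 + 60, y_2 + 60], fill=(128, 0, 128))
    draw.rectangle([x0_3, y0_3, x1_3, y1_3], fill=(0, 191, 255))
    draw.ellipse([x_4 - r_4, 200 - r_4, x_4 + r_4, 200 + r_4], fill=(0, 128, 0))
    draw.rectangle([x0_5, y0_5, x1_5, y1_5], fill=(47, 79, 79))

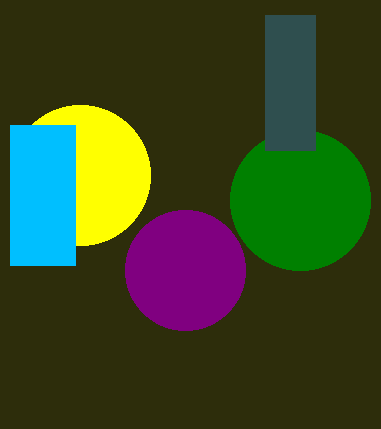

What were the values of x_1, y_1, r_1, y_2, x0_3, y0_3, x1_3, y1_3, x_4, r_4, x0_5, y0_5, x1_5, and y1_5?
x_1 = 80, y_1 = 175, r_1 = 70, y_2 = 270, x0_3 = 10, y0_3 = 125, x1_3 = 75, y1_3 = 265, x_4 = 300, r_4 = 70, x0_5 = 265, y0_5 = 15, x1_5 = 315, y1_5 = 150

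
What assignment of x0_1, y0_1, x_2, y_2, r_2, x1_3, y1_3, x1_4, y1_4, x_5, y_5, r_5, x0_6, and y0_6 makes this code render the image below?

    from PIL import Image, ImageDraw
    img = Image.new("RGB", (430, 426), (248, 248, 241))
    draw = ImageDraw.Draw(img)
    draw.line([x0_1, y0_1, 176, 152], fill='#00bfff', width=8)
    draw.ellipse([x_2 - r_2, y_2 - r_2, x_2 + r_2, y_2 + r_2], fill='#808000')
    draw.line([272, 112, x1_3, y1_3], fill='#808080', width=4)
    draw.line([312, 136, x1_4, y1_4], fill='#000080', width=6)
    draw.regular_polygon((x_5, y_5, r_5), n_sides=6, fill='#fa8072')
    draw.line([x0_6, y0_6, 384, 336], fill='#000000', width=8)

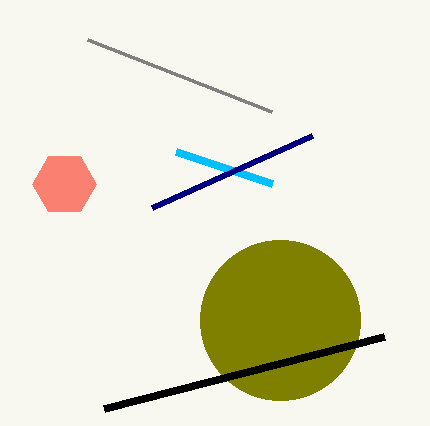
x0_1 = 272; y0_1 = 184; x_2 = 280; y_2 = 320; r_2 = 80; x1_3 = 88; y1_3 = 40; x1_4 = 152; y1_4 = 208; x_5 = 64; y_5 = 184; r_5 = 32; x0_6 = 104; y0_6 = 408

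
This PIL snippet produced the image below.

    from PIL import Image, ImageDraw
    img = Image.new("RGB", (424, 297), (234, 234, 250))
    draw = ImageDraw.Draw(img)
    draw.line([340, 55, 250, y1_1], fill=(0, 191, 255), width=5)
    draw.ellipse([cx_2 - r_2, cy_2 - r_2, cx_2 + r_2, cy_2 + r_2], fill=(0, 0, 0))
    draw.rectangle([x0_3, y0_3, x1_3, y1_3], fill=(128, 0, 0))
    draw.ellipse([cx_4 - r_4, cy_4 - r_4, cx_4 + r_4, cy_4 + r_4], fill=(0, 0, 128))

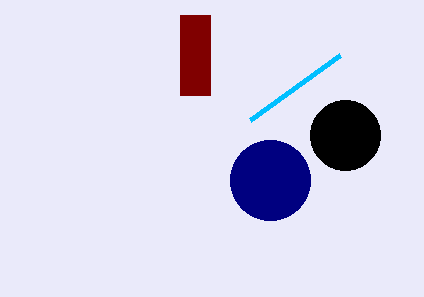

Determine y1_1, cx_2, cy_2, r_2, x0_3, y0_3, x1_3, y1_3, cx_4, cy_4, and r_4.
y1_1 = 120; cx_2 = 345; cy_2 = 135; r_2 = 35; x0_3 = 180; y0_3 = 15; x1_3 = 210; y1_3 = 95; cx_4 = 270; cy_4 = 180; r_4 = 40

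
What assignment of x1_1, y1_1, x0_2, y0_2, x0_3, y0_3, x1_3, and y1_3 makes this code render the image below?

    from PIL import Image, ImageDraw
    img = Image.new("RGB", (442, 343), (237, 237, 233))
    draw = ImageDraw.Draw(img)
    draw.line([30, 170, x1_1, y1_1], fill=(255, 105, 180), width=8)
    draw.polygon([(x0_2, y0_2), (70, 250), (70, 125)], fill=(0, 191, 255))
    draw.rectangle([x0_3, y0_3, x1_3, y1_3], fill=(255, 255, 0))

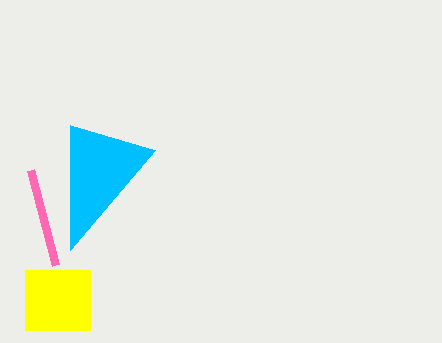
x1_1 = 55; y1_1 = 265; x0_2 = 155; y0_2 = 150; x0_3 = 25; y0_3 = 270; x1_3 = 90; y1_3 = 330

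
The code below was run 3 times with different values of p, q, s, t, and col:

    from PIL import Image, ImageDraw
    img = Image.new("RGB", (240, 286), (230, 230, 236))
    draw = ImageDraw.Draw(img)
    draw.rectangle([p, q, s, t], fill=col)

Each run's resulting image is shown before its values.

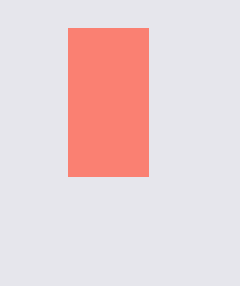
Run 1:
p = 68; q = 28; s = 148; t = 176; col = 'salmon'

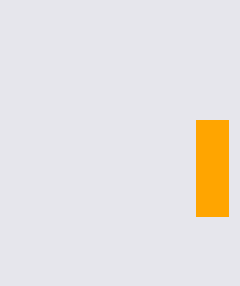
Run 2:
p = 196
q = 120
s = 228
t = 216
col = 'orange'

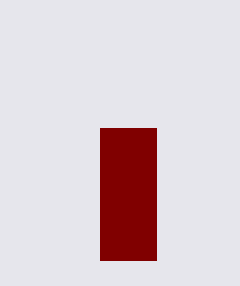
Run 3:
p = 100
q = 128
s = 156
t = 260
col = 'maroon'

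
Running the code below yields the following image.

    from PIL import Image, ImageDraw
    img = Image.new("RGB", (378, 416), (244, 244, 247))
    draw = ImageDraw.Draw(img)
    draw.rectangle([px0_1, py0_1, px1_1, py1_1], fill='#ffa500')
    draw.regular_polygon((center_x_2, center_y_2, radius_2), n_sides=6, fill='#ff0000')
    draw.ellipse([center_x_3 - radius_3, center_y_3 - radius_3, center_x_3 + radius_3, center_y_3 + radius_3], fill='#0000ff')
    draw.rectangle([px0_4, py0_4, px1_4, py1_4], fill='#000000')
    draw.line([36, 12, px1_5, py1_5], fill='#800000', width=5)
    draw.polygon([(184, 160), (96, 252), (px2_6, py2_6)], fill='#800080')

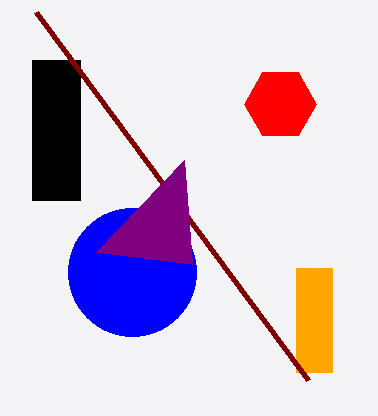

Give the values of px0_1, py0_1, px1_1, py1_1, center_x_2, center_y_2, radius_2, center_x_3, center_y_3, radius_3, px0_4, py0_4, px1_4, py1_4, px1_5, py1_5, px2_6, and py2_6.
px0_1 = 296, py0_1 = 268, px1_1 = 332, py1_1 = 372, center_x_2 = 280, center_y_2 = 104, radius_2 = 36, center_x_3 = 132, center_y_3 = 272, radius_3 = 64, px0_4 = 32, py0_4 = 60, px1_4 = 80, py1_4 = 200, px1_5 = 308, py1_5 = 380, px2_6 = 192, py2_6 = 264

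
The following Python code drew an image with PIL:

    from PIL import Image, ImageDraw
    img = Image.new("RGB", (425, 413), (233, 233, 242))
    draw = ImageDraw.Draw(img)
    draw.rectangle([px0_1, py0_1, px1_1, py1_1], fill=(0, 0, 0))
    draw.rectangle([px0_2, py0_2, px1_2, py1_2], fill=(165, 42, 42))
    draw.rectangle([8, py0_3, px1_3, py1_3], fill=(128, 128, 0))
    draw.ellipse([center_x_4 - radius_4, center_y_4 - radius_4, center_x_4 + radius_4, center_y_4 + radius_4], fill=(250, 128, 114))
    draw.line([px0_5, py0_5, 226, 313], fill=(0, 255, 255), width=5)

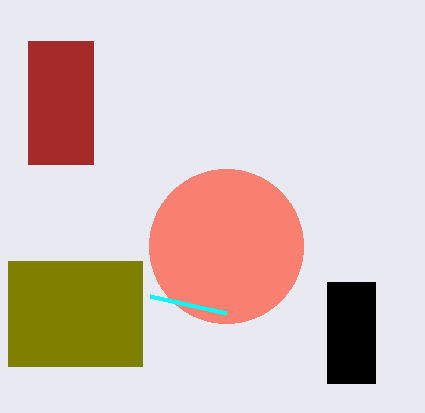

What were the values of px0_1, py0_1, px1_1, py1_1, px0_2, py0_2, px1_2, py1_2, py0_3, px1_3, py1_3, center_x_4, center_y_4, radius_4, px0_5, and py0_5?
px0_1 = 327
py0_1 = 282
px1_1 = 375
py1_1 = 383
px0_2 = 28
py0_2 = 41
px1_2 = 93
py1_2 = 164
py0_3 = 261
px1_3 = 142
py1_3 = 366
center_x_4 = 226
center_y_4 = 246
radius_4 = 77
px0_5 = 150
py0_5 = 296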